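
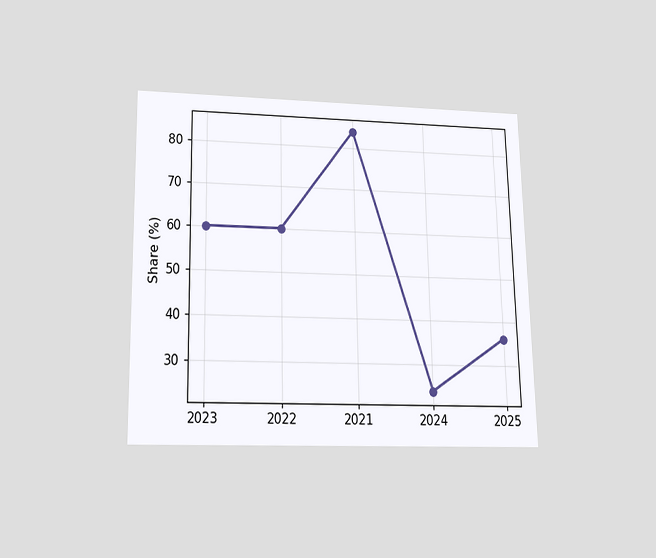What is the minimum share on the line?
24%

The chart is viewed slightly from below. The lowest point is at 2024, and reading across to the y-axis gives 24%.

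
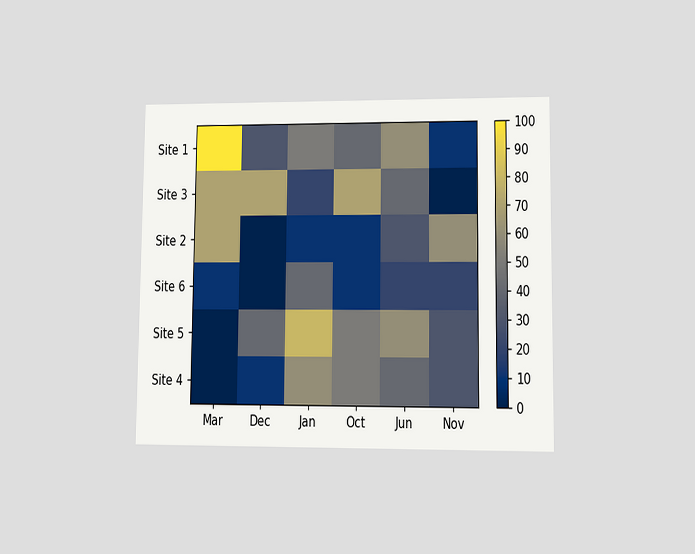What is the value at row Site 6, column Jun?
The chart is viewed at a slight angle. Matching cell (Site 6, Jun) against the colorbar gives 20.

20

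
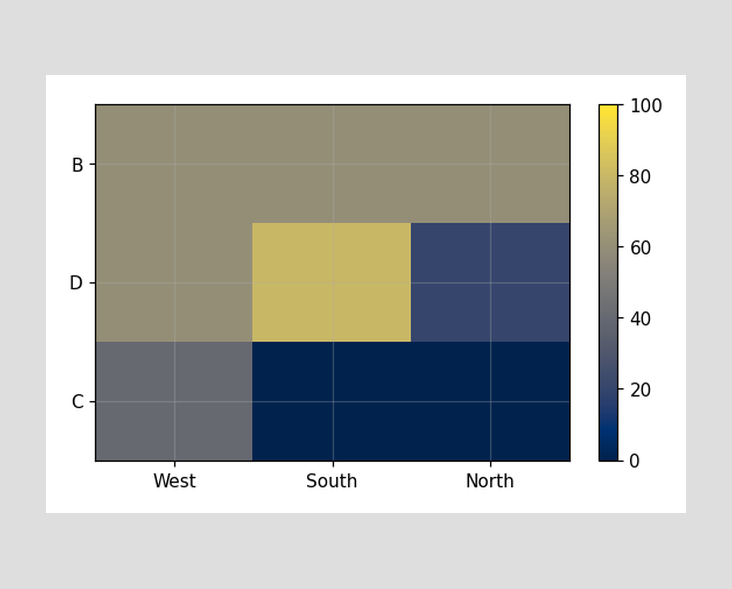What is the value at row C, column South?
Matching cell (C, South) against the colorbar gives 0.

0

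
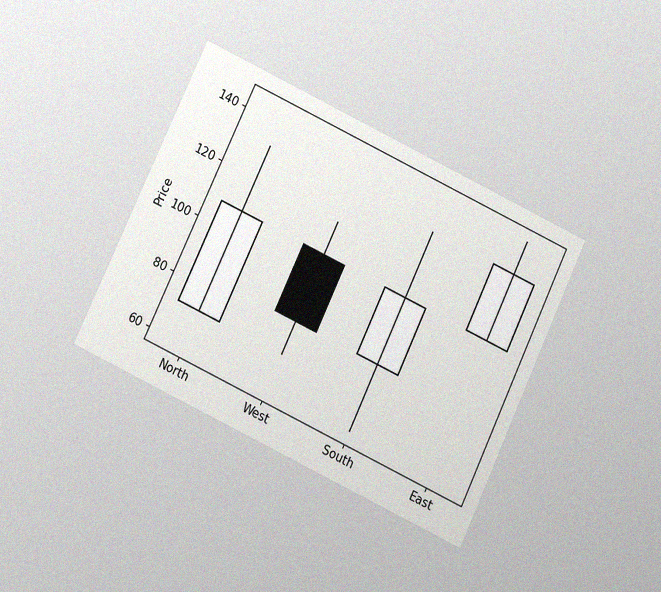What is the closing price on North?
The chart is tilted about 25° clockwise and viewed at a slight angle, with some photo noise. The North candle closes at 108.

108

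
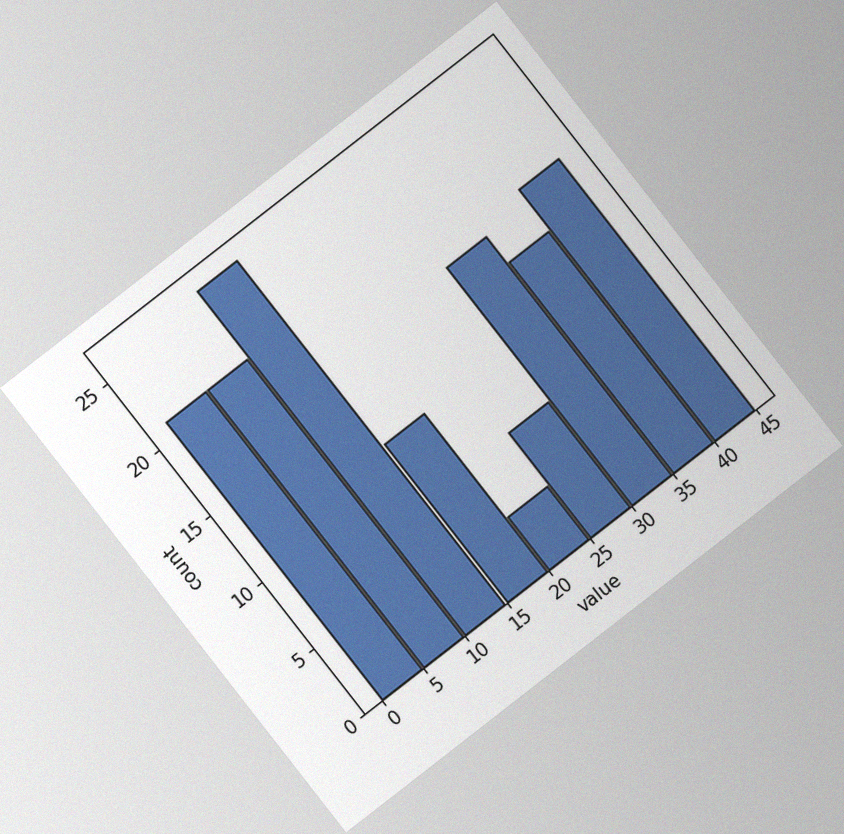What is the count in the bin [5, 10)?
21

The chart is tilted about 38° counter-clockwise, with some photo noise. The [5, 10) bin has height 21.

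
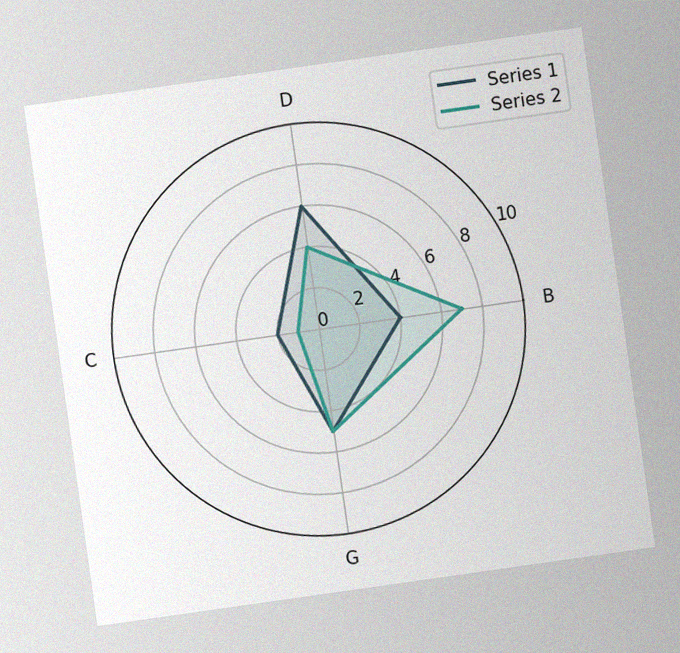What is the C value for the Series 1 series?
2

The chart is tilted about 8° counter-clockwise, with some photo noise. On the C axis, Series 1 reaches 2.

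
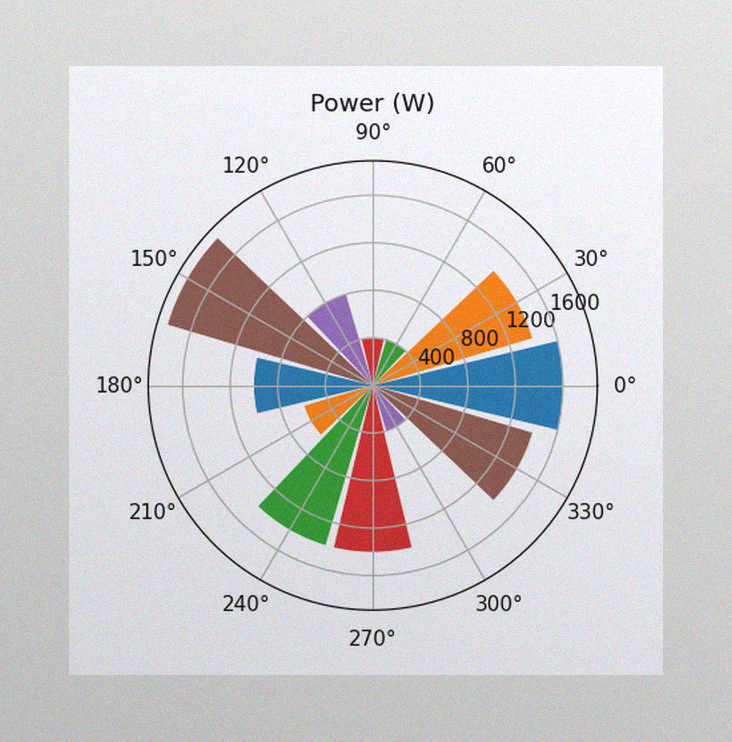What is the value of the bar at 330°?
1400W

The image has some photo noise and uneven lighting. The bar at 330° reaches 1400W on the radial axis.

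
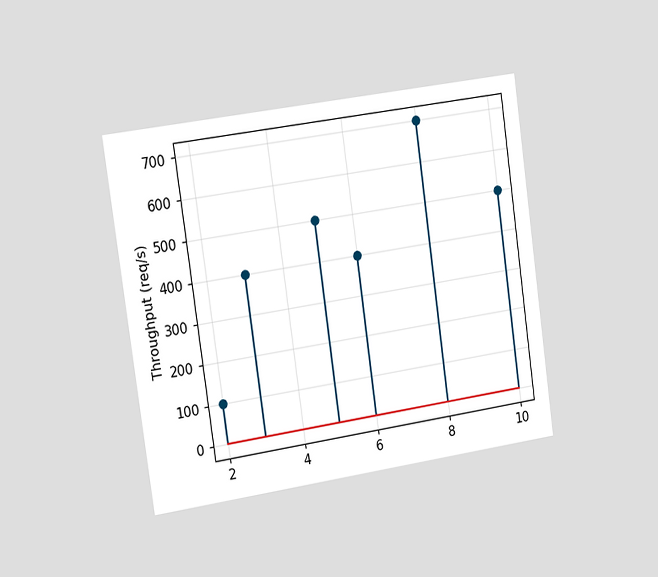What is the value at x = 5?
500req/s

The chart is tilted about 8° counter-clockwise and viewed slightly from the left. The stem at x=5 reaches 500req/s.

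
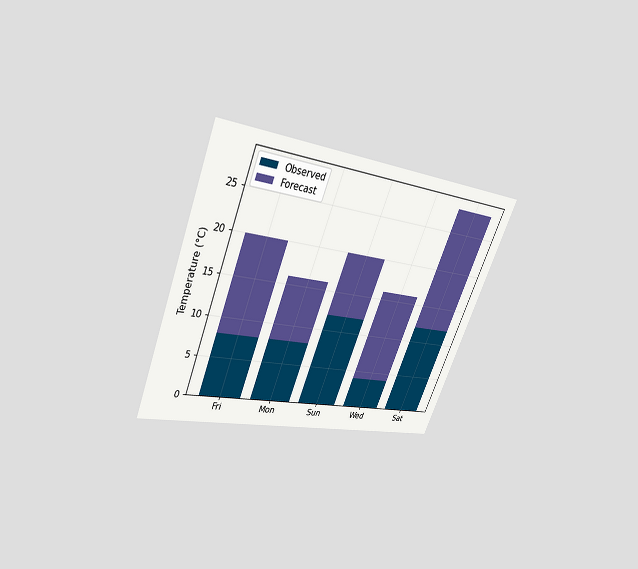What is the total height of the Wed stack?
16°C

The chart is tilted about 22° clockwise and viewed slightly from above. The Wed stack's top reaches 16°C on the y-axis.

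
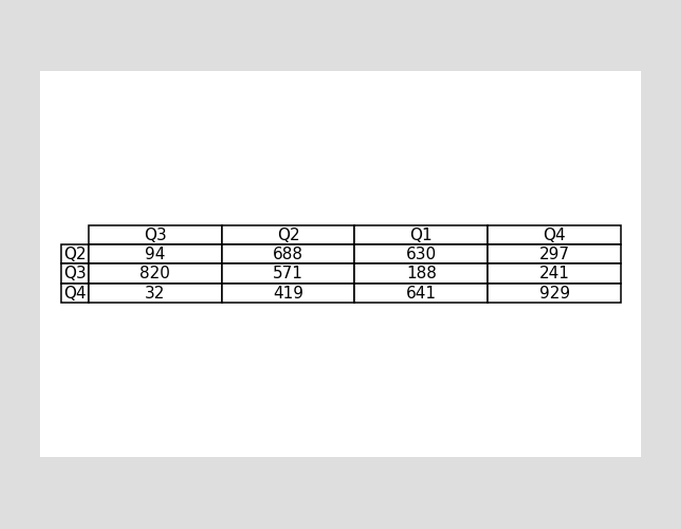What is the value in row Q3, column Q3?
820

The (Q3, Q3) cell reads 820.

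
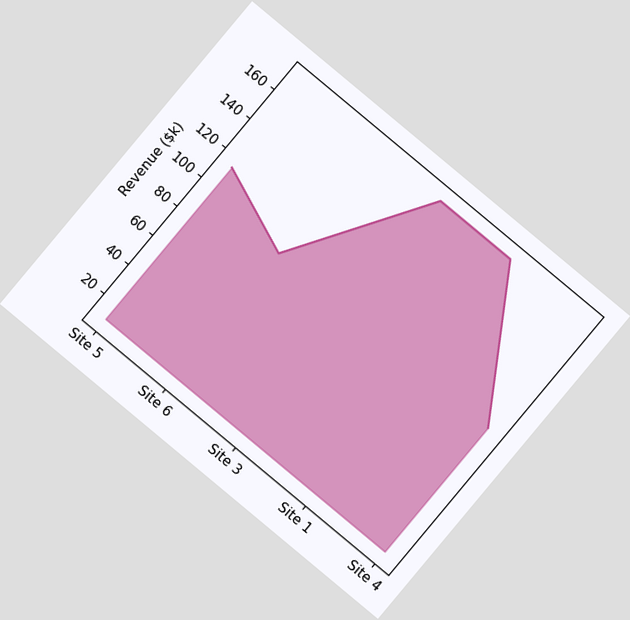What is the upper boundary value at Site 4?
$95k

The chart is tilted about 40° clockwise. At Site 4 the upper boundary is at $95k.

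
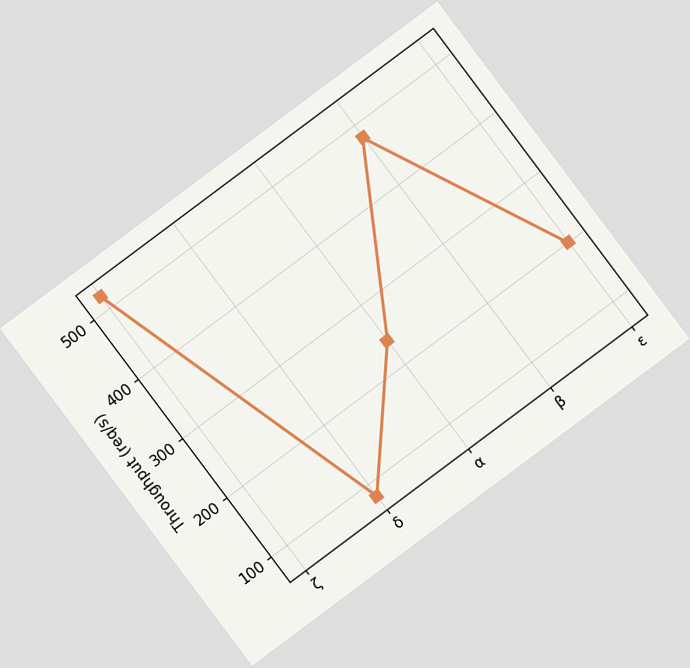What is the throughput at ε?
200req/s

The chart is tilted about 37° counter-clockwise. At ε, the line is at 200req/s.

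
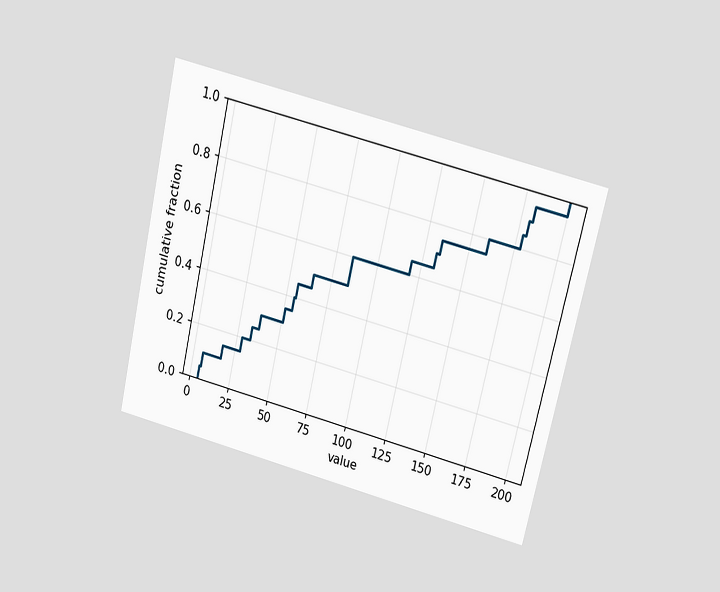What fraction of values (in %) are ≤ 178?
85%

The chart is tilted about 13° clockwise and viewed at a slight angle. At x=178 the ECDF step is at 85%.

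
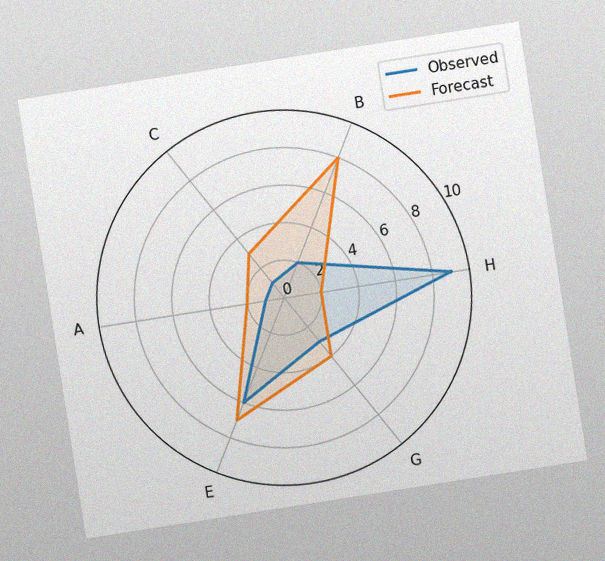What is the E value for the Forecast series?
7

The chart is tilted about 9° counter-clockwise, with some photo noise. On the E axis, Forecast reaches 7.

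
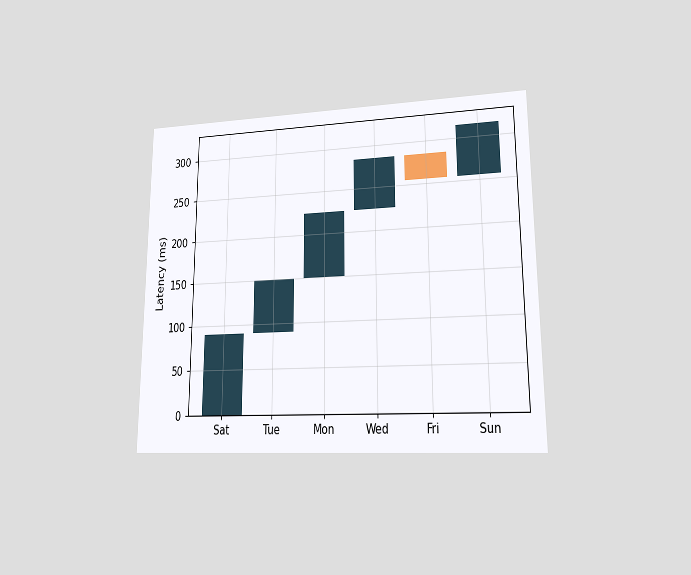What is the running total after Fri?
The chart is viewed at a slight angle. After Fri the running total reaches 255ms.

255ms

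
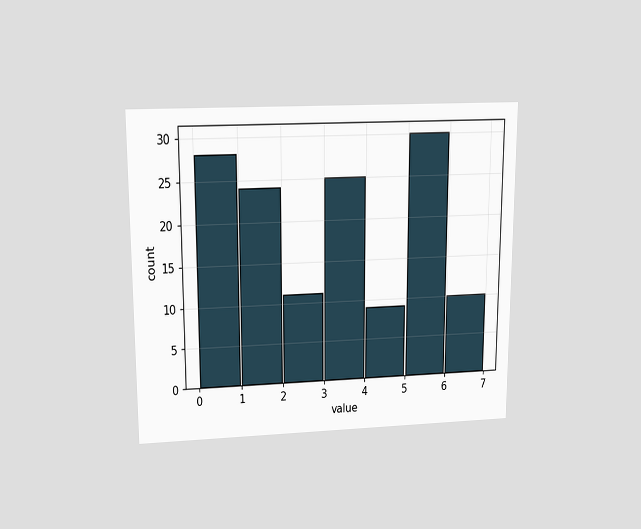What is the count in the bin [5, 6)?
30

The chart is viewed slightly from above. The [5, 6) bin has height 30.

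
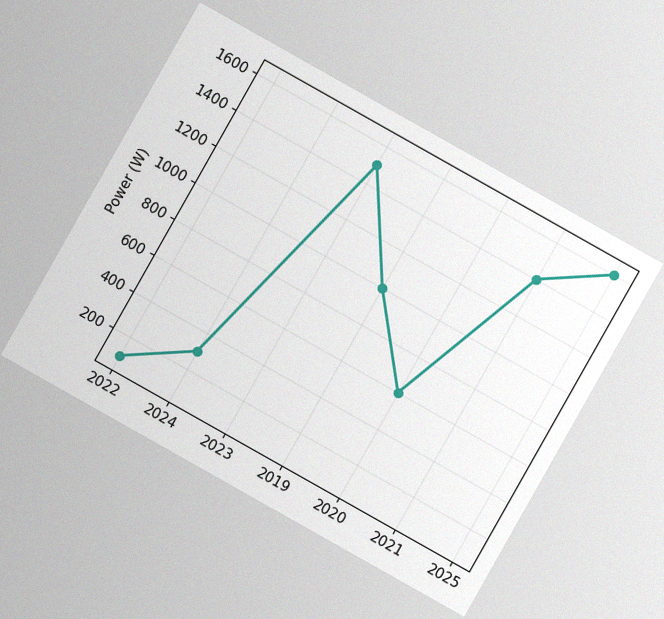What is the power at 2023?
The chart is tilted about 29° clockwise, with some photo noise. At 2023, the line is at 1500W.

1500W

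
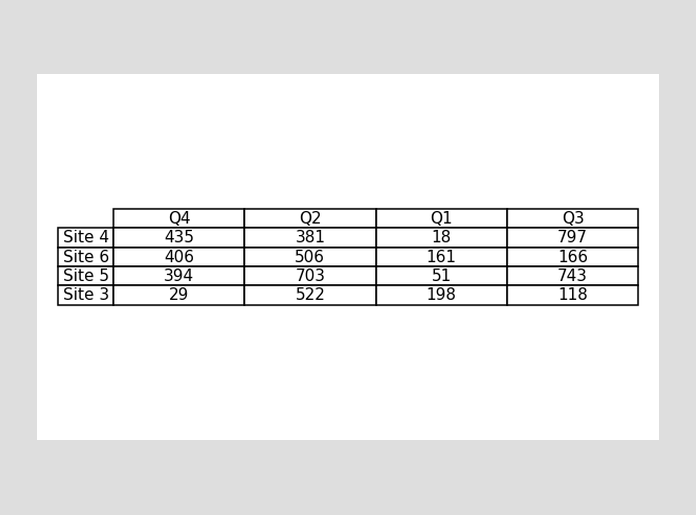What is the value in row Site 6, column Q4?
The (Site 6, Q4) cell reads 406.

406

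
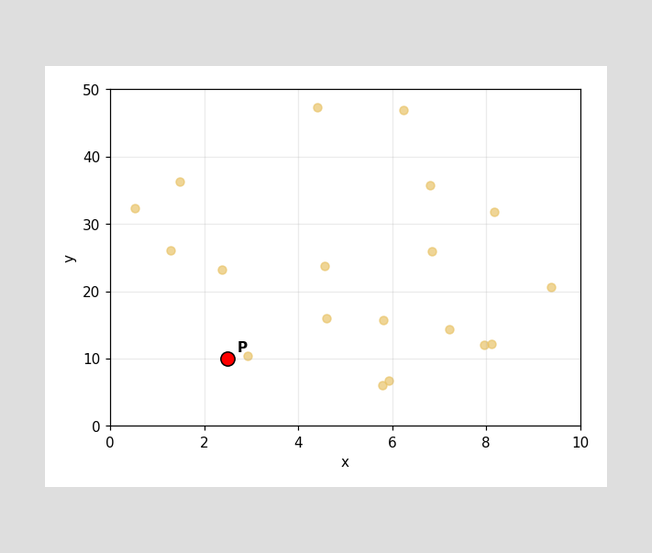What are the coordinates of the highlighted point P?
Following the gridlines from P to each axis, P sits at (2.5, 10).

(2.5, 10)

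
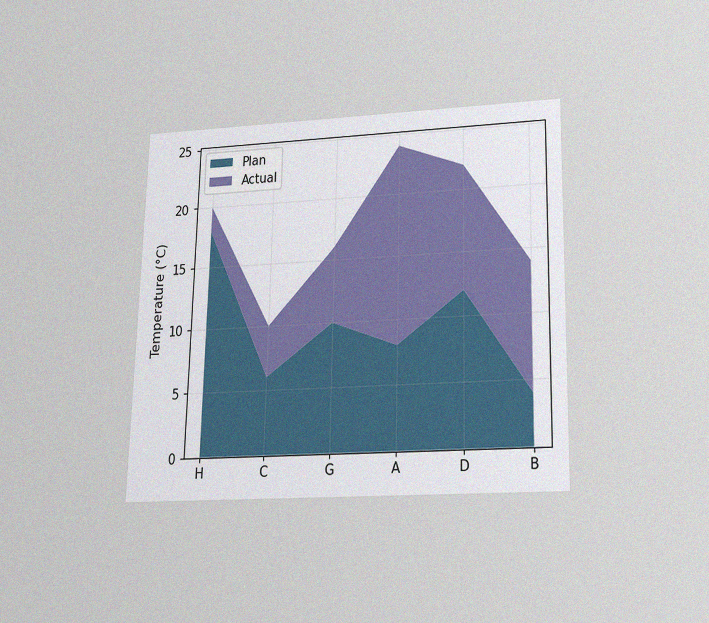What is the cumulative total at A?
The chart is viewed slightly from below, with some photo noise. The stacked total at A reaches 24°C.

24°C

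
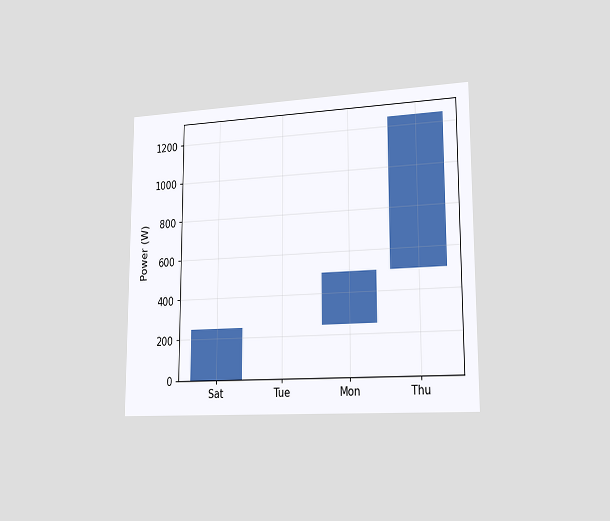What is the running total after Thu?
1250W

The chart is viewed slightly from the right. After Thu the running total reaches 1250W.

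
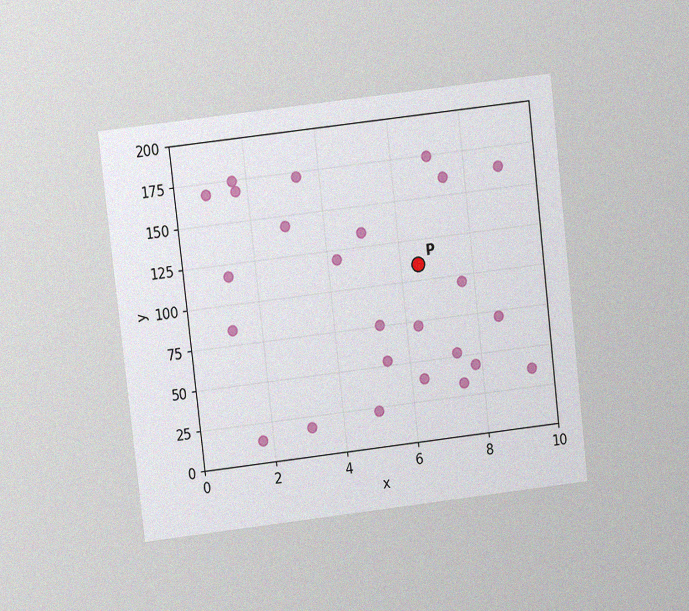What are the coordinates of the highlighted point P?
The chart is tilted about 7° counter-clockwise and viewed at a slight angle, with some photo noise. Following the gridlines from P to each axis, P sits at (6.5, 110).

(6.5, 110)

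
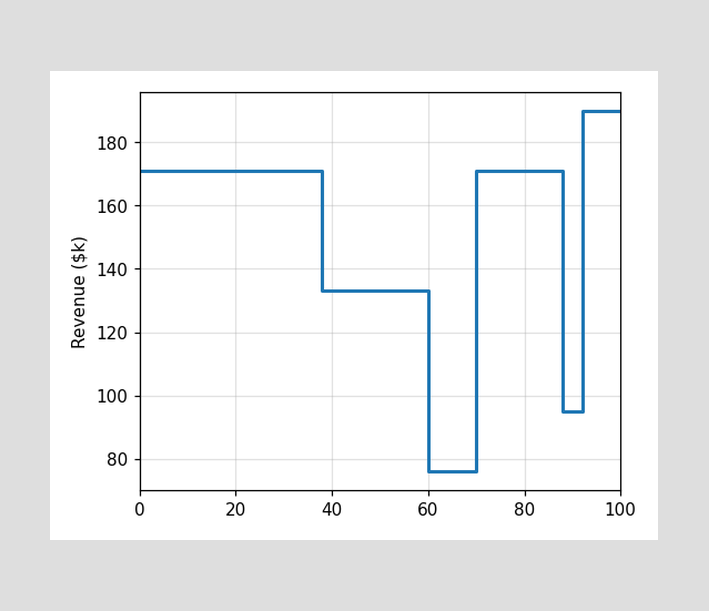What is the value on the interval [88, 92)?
$95k

On [88, 92) the step sits at $95k.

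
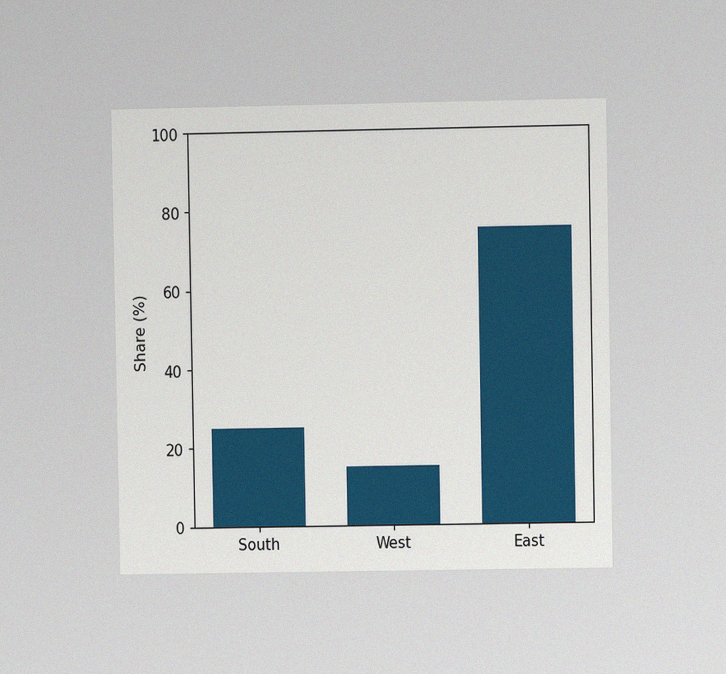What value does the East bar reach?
The chart is viewed at a slight angle, with some photo noise. Reading along the chart's y-axis, the East bar reaches 75%.

75%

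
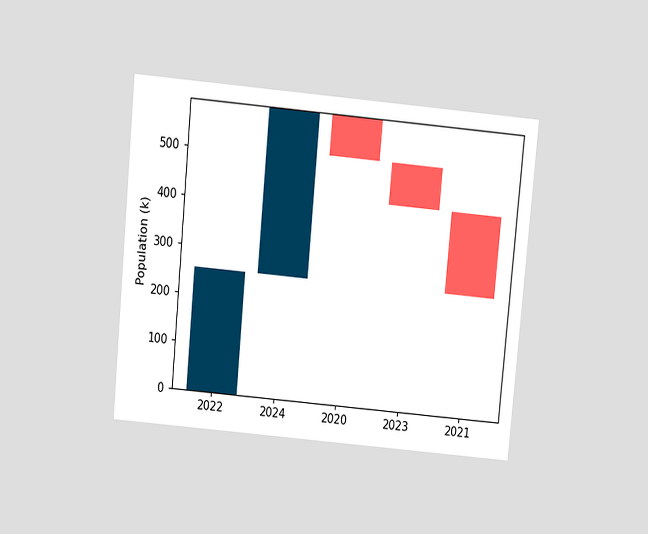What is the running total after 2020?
510k

The chart is tilted about 5° clockwise and viewed slightly from above. After 2020 the running total reaches 510k.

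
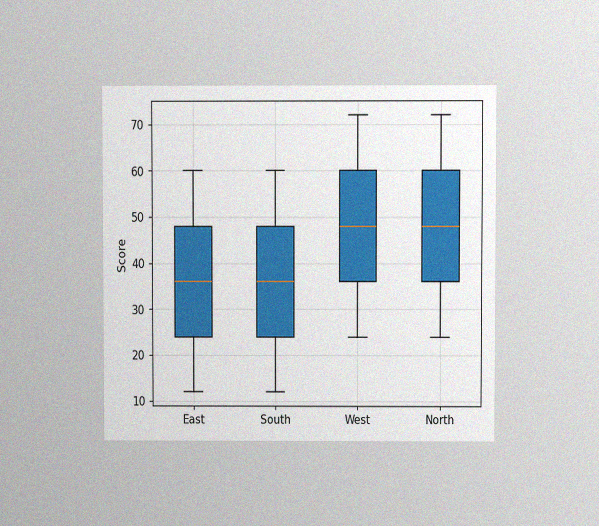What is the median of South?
36

The chart is viewed at a slight angle, with some photo noise. The median line in the South box sits at 36.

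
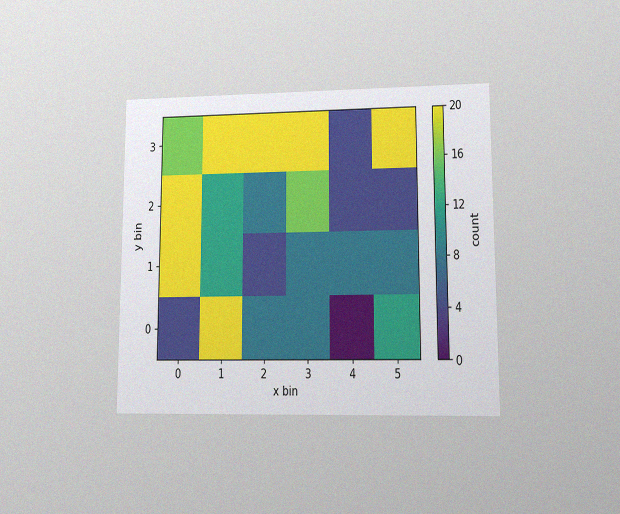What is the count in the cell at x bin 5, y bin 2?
4

The chart is viewed at a slight angle, with some photo noise. Matching the cell (5, 2) against the colorbar gives 4.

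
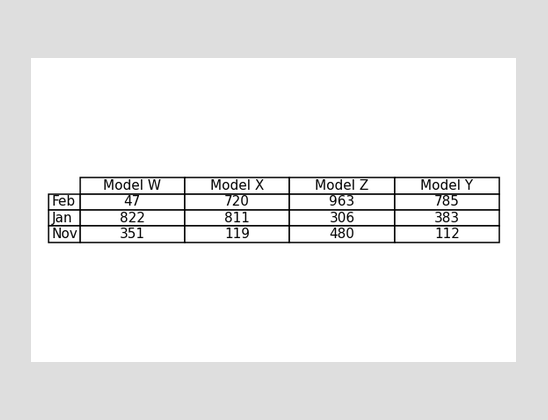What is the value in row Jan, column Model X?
811

The (Jan, Model X) cell reads 811.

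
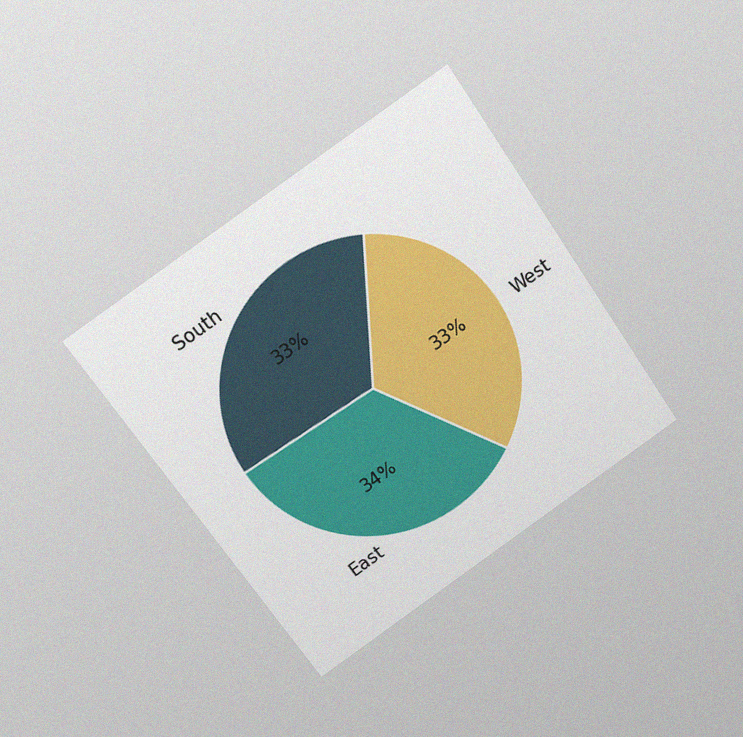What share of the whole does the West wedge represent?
The chart is tilted about 35° counter-clockwise and viewed slightly from above, with some photo noise. The West slice takes up 33% of the pie.

33%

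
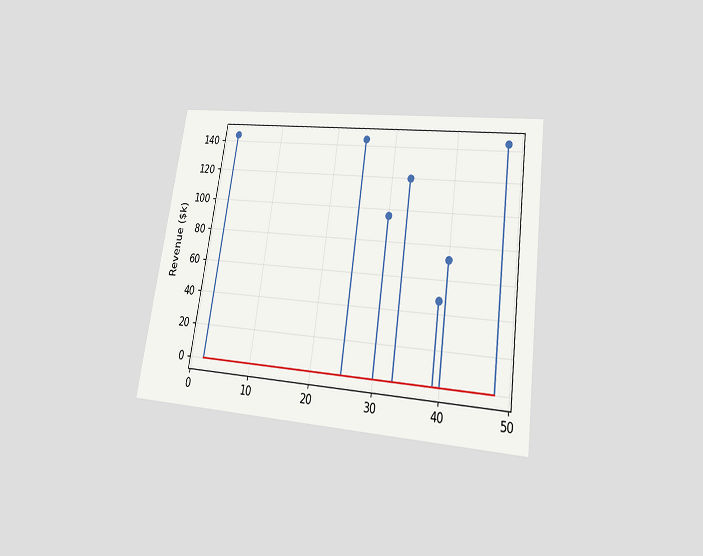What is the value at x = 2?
The chart is tilted about 8° clockwise and viewed slightly from below. The stem at x=2 reaches $144k.

$144k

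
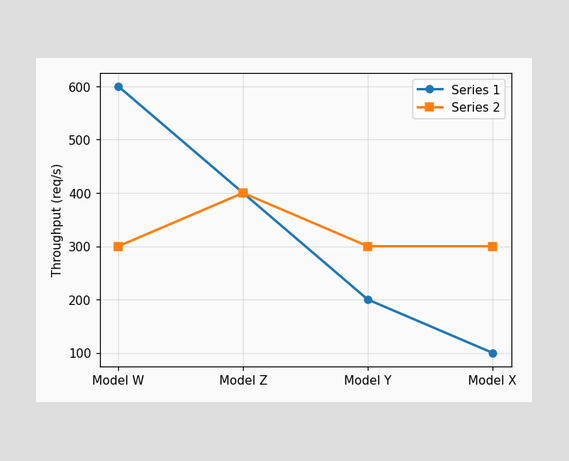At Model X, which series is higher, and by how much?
At Model X, Series 2 sits above the other line by 200req/s.

Series 2, by 200req/s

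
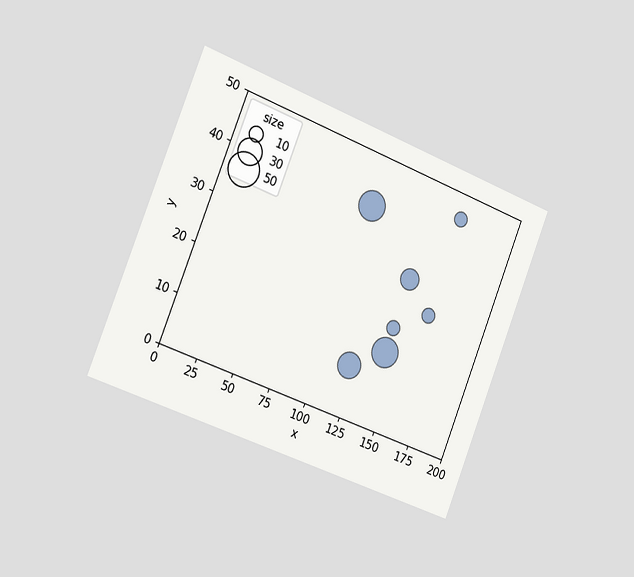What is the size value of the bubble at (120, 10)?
The chart is tilted about 21° clockwise and viewed slightly from the left. Matching the bubble at (120, 10) against the size legend gives 30.

30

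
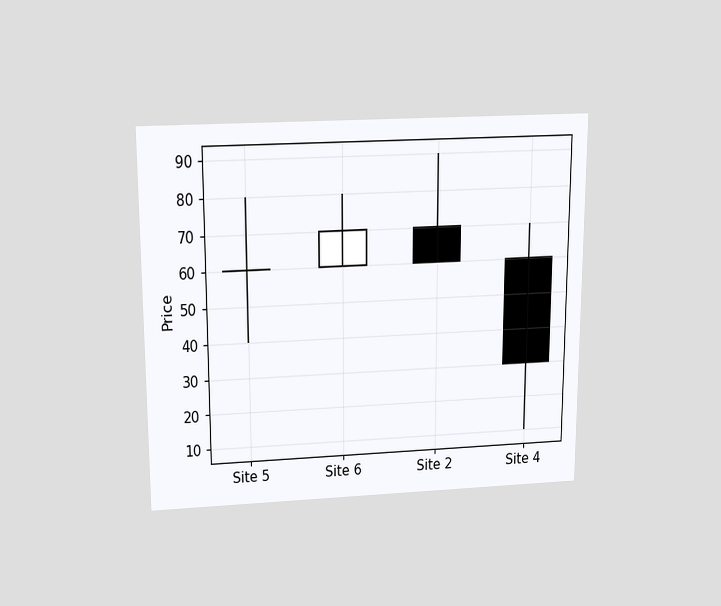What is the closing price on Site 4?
The chart is viewed slightly from above. The Site 4 candle closes at 30.

30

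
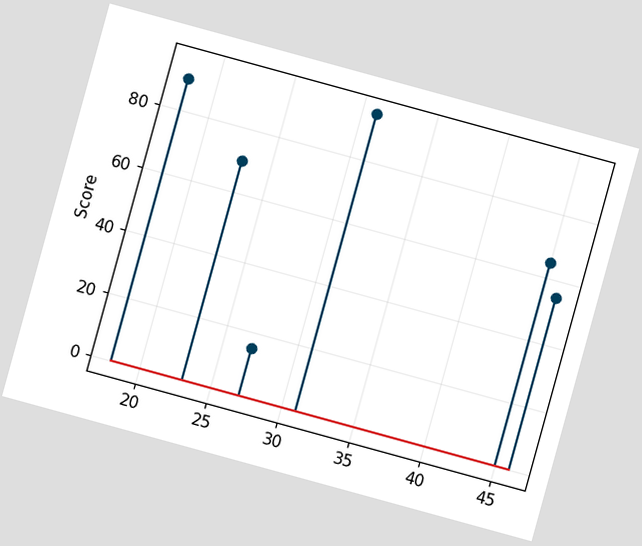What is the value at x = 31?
95

The chart is tilted about 15° clockwise. The stem at x=31 reaches 95.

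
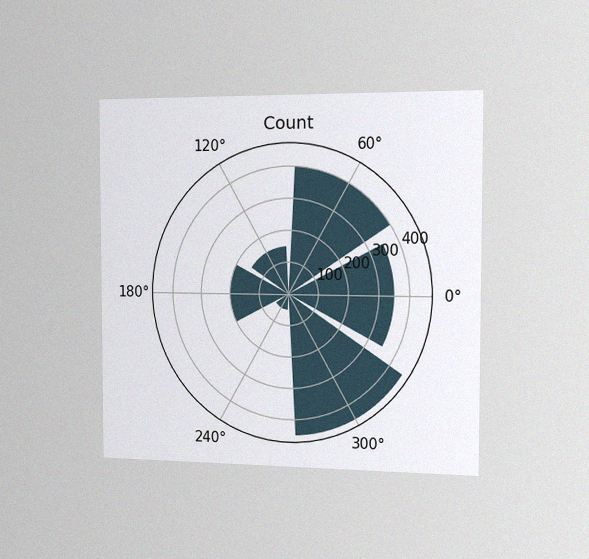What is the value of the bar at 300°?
The chart is viewed slightly from the right, with some photo noise. The bar at 300° reaches 450 on the radial axis.

450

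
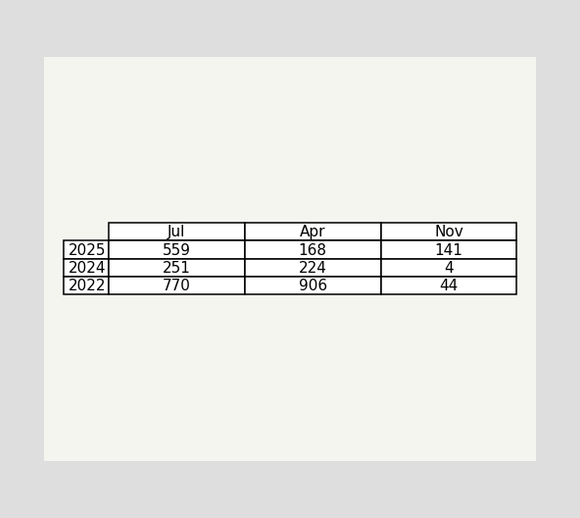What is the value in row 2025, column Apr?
168

The (2025, Apr) cell reads 168.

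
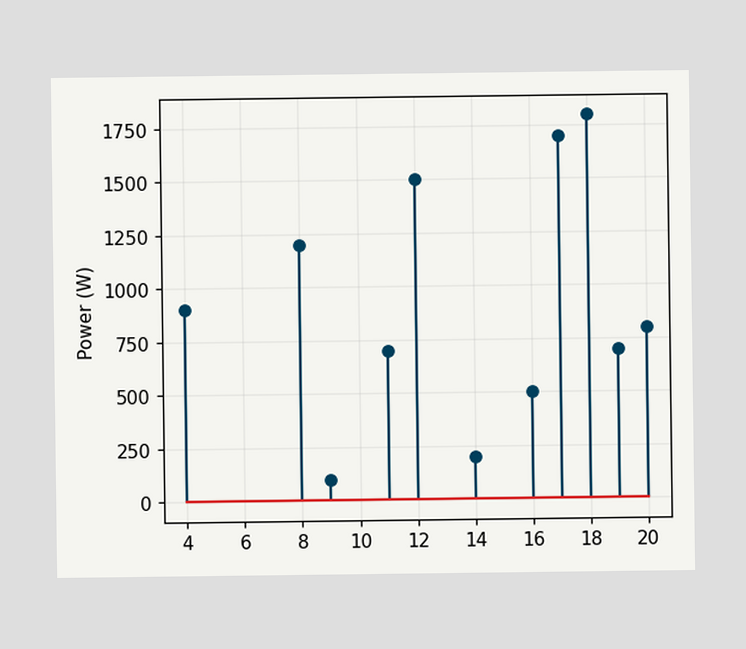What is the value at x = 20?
The stem at x=20 reaches 800W.

800W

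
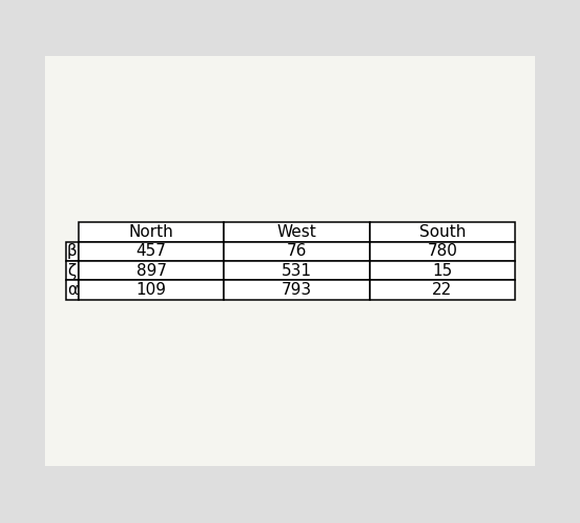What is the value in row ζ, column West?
The (ζ, West) cell reads 531.

531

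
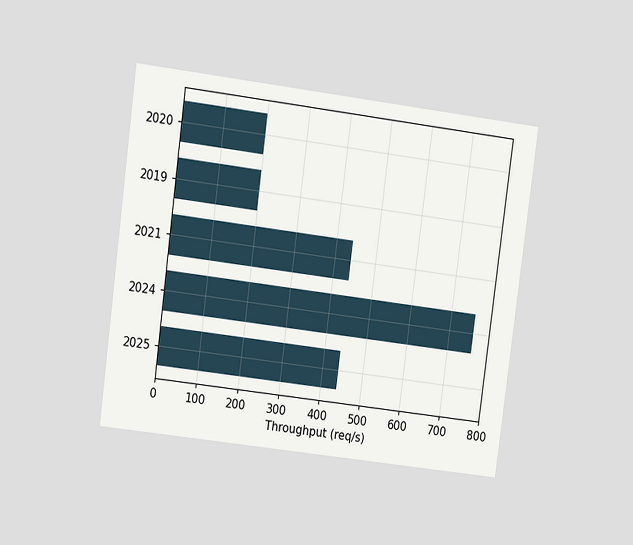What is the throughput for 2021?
440req/s

The chart is tilted about 7° clockwise and viewed at a slight angle. Reading along the chart's x-axis, the 2021 bar reaches 440req/s.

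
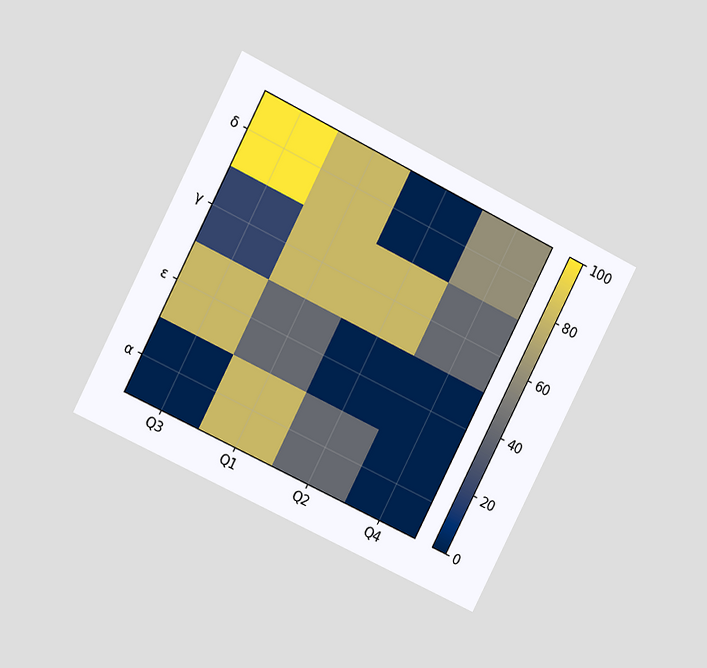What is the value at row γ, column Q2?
80

The chart is tilted about 27° clockwise and viewed slightly from the left. Matching cell (γ, Q2) against the colorbar gives 80.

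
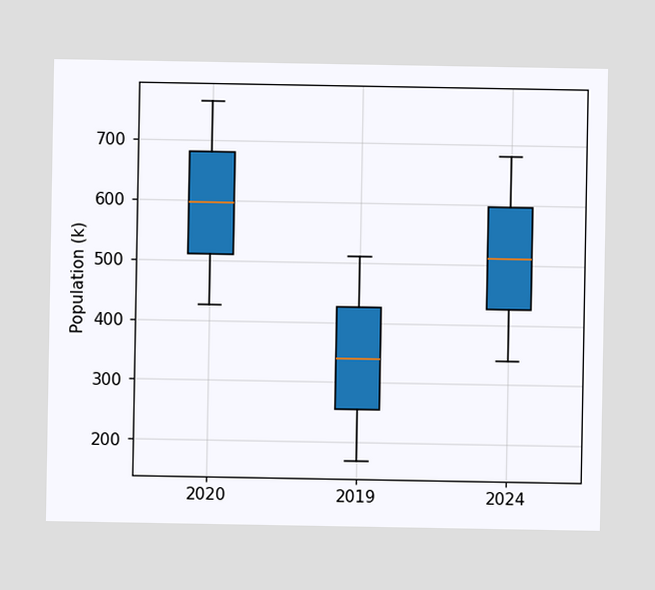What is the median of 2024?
510k

The median line in the 2024 box sits at 510k.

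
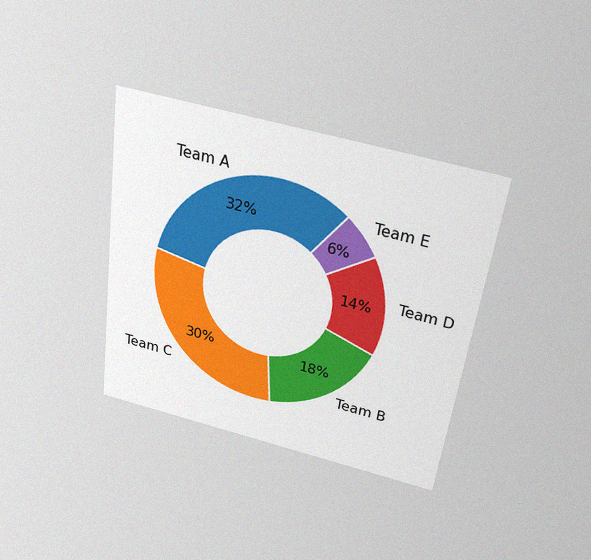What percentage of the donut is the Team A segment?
The chart is tilted about 8° clockwise and viewed slightly from above, with some photo noise. The Team A segment takes up 32% of the ring.

32%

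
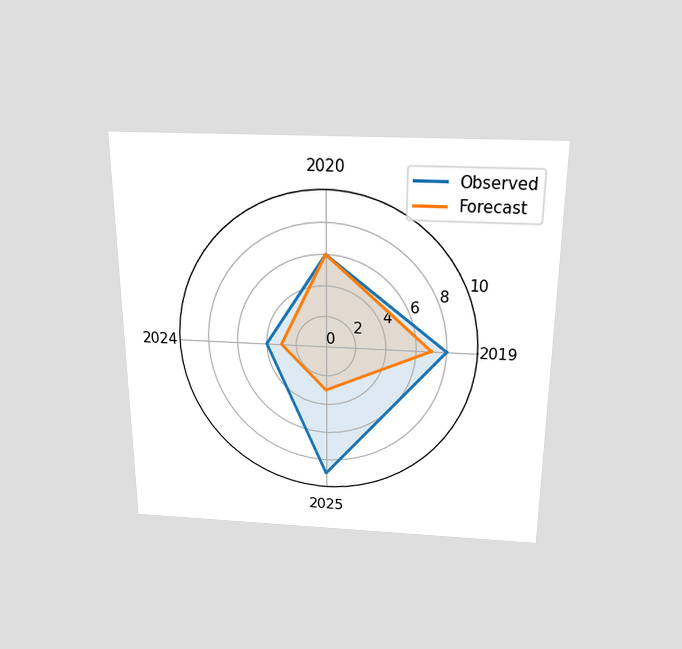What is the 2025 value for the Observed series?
9

The chart is viewed slightly from above. On the 2025 axis, Observed reaches 9.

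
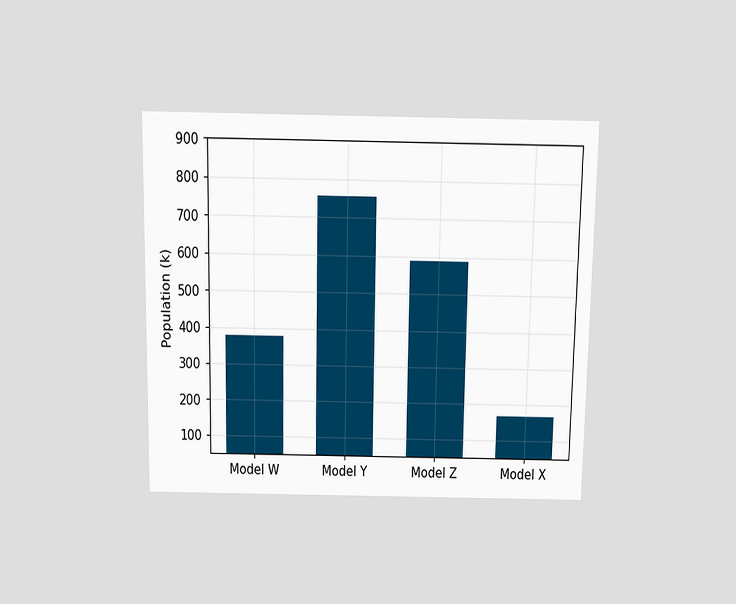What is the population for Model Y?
The chart is viewed slightly from above. Reading along the chart's y-axis, the Model Y bar reaches 756k.

756k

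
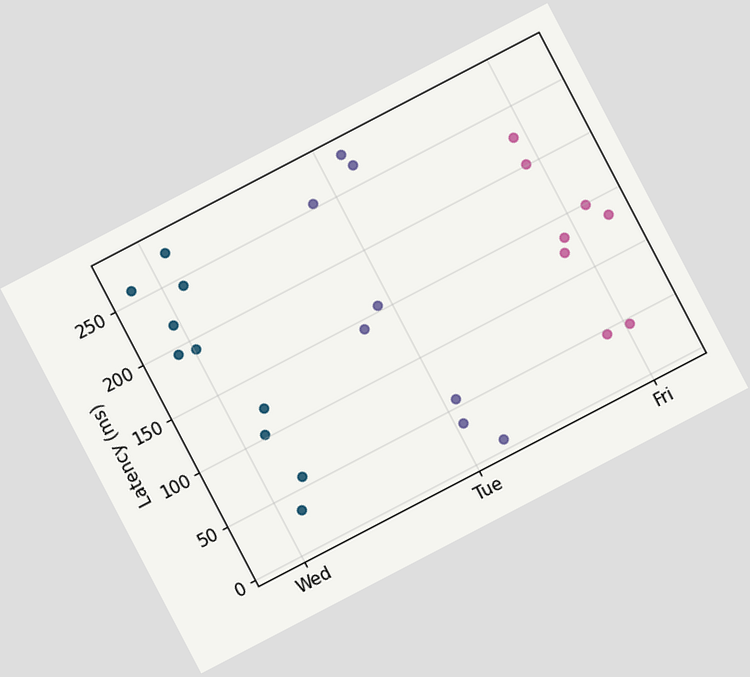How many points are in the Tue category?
8

The chart is tilted about 28° counter-clockwise. Counting the markers in the Tue column gives 8.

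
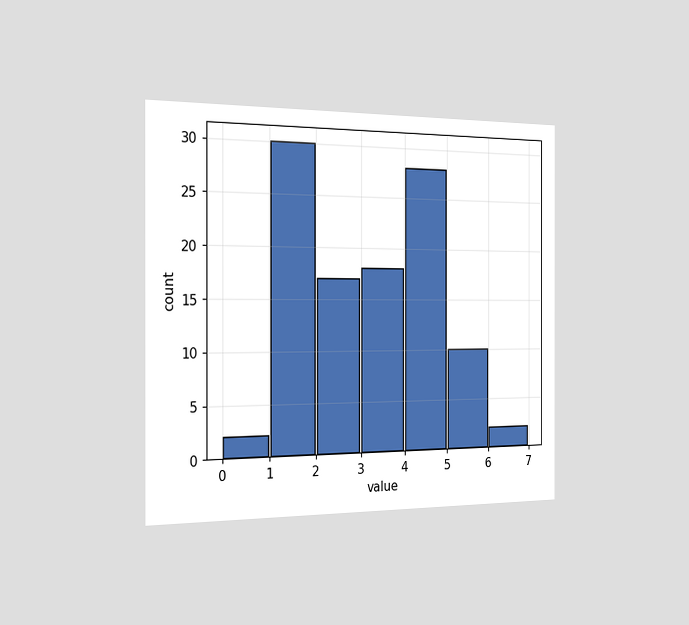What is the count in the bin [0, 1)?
The chart is viewed slightly from the left. The [0, 1) bin has height 2.

2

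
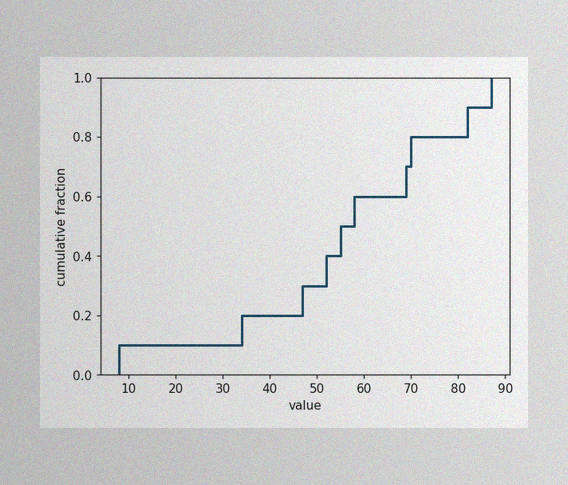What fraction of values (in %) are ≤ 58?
The image has some photo noise and uneven lighting. At x=58 the ECDF step is at 60%.

60%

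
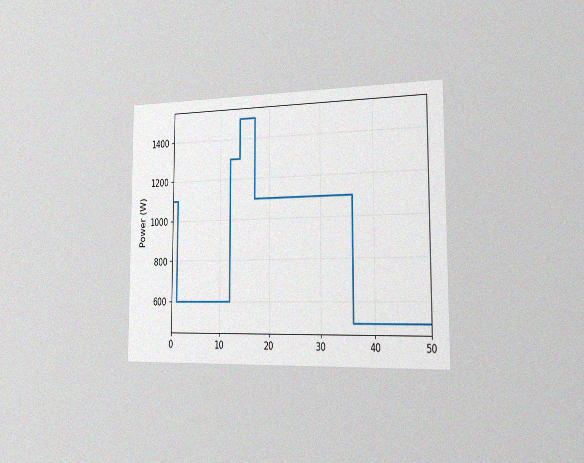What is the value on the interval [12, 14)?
1300W

The chart is viewed slightly from the right, with some photo noise. On [12, 14) the step sits at 1300W.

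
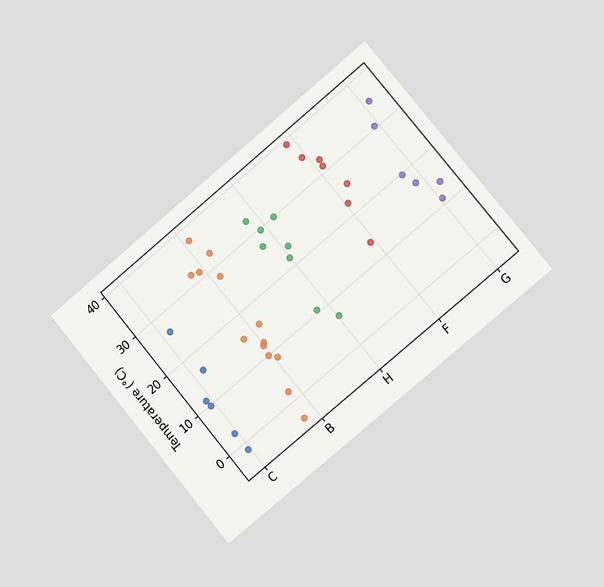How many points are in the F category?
The chart is tilted about 40° counter-clockwise and viewed slightly from the right. Counting the markers in the F column gives 7.

7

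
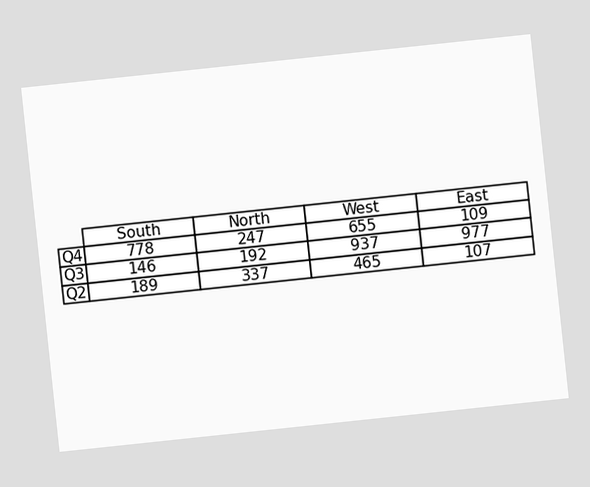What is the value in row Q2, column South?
189

The chart is tilted about 6° counter-clockwise. The (Q2, South) cell reads 189.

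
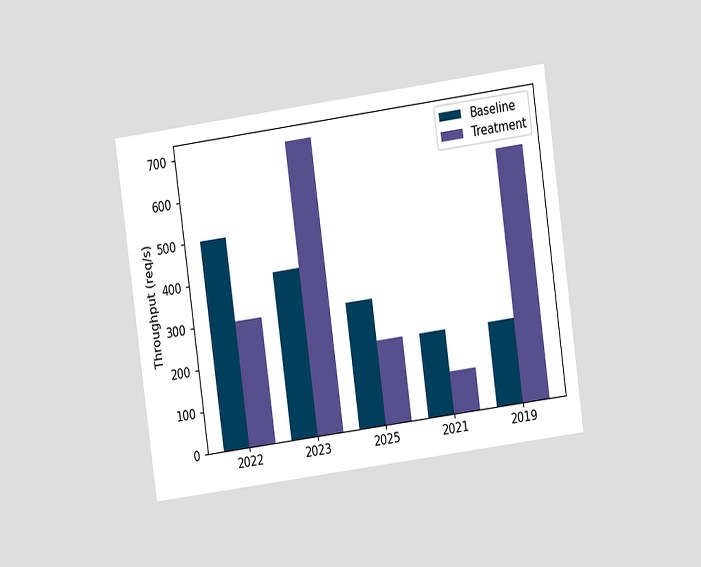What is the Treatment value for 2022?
The chart is tilted about 8° counter-clockwise and viewed at a slight angle. The Treatment bar at 2022 reaches 300req/s on the y-axis.

300req/s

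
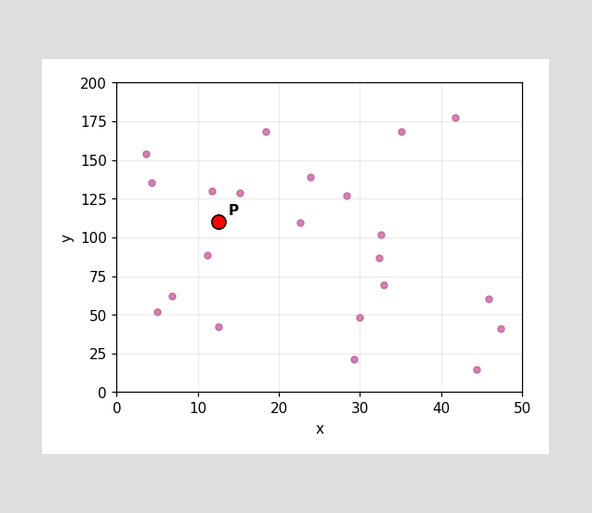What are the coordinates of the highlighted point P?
Following the gridlines from P to each axis, P sits at (12.5, 110).

(12.5, 110)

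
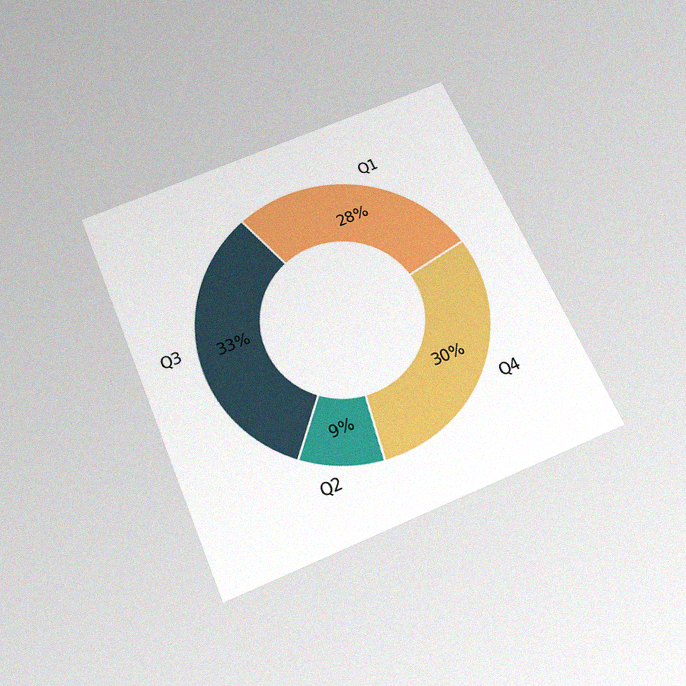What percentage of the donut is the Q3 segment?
33%

The chart is tilted about 23° counter-clockwise and viewed slightly from below, with some photo noise. The Q3 segment takes up 33% of the ring.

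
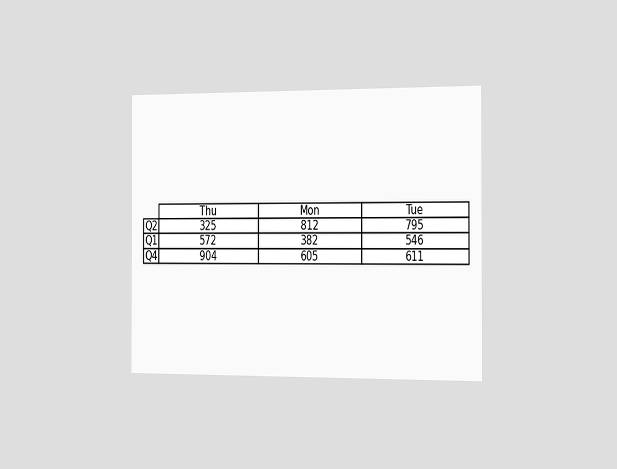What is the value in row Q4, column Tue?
The chart is viewed slightly from the right. The (Q4, Tue) cell reads 611.

611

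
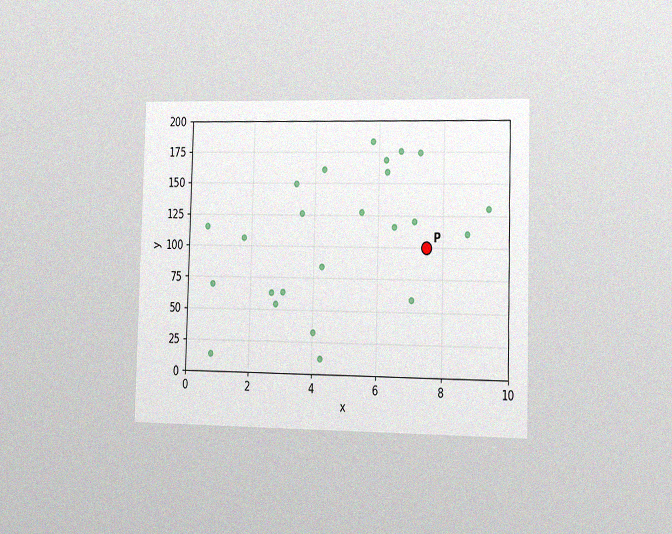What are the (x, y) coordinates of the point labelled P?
(7.5, 100)

The chart is viewed slightly from the right, with some photo noise. Following the gridlines from P to each axis, P sits at (7.5, 100).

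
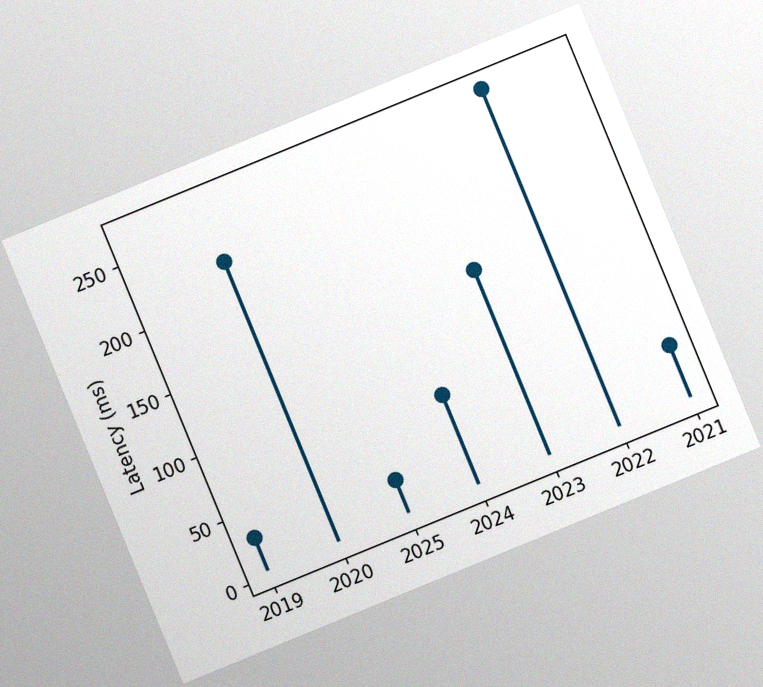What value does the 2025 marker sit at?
The chart is tilted about 22° counter-clockwise, with some photo noise. The 2025 marker sits at 30ms.

30ms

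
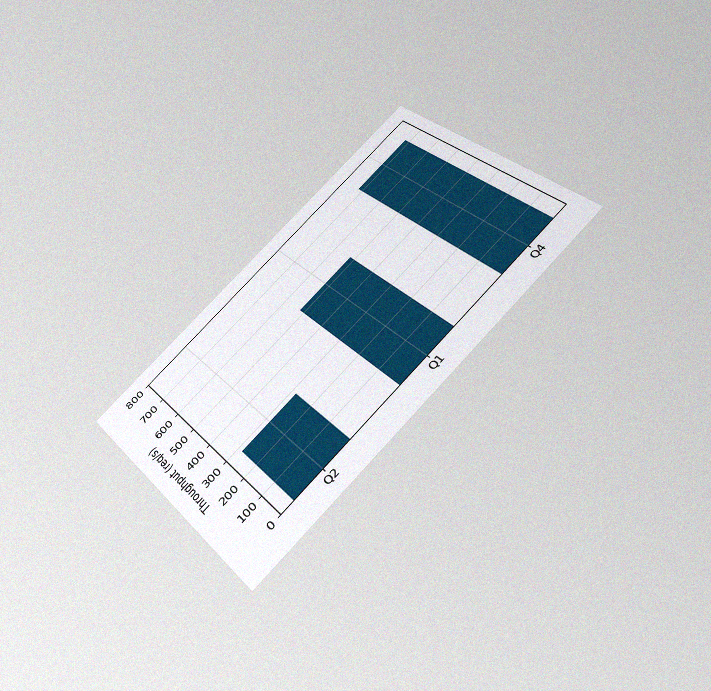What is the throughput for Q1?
The chart is tilted about 40° counter-clockwise and viewed slightly from below, with some photo noise. Reading along the chart's y-axis, the Q1 bar reaches 520req/s.

520req/s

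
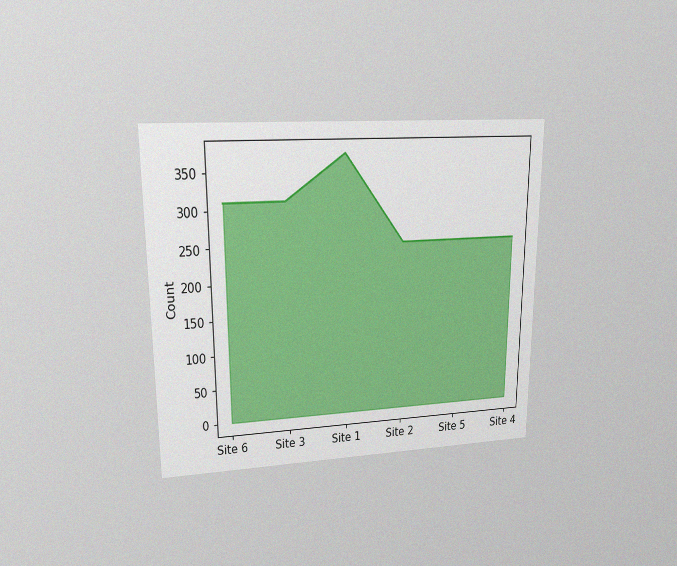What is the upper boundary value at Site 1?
372

The chart is viewed at a slight angle, with some photo noise. At Site 1 the upper boundary is at 372.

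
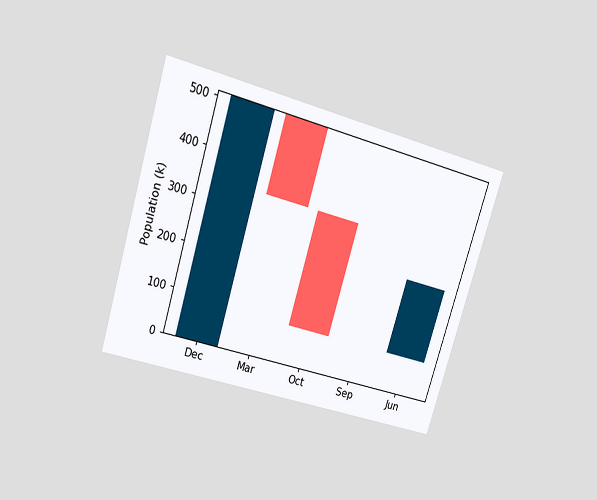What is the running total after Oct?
The chart is tilted about 17° clockwise and viewed slightly from above. After Oct the running total reaches 85k.

85k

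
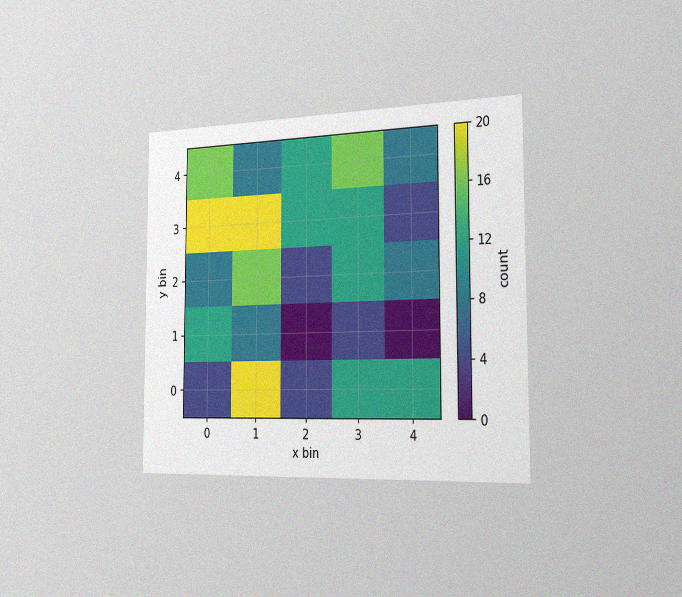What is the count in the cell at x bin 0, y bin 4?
The chart is viewed slightly from the right, with some photo noise. Matching the cell (0, 4) against the colorbar gives 16.

16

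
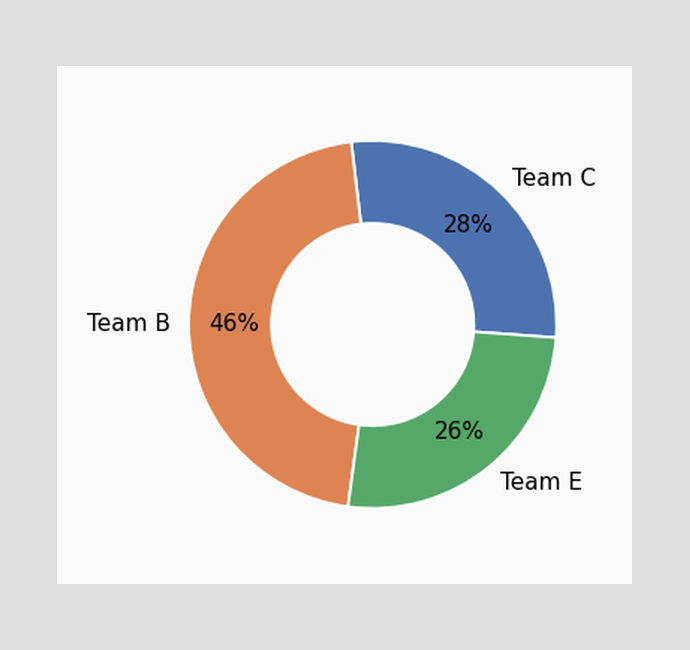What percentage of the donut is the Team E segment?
26%

The Team E segment takes up 26% of the ring.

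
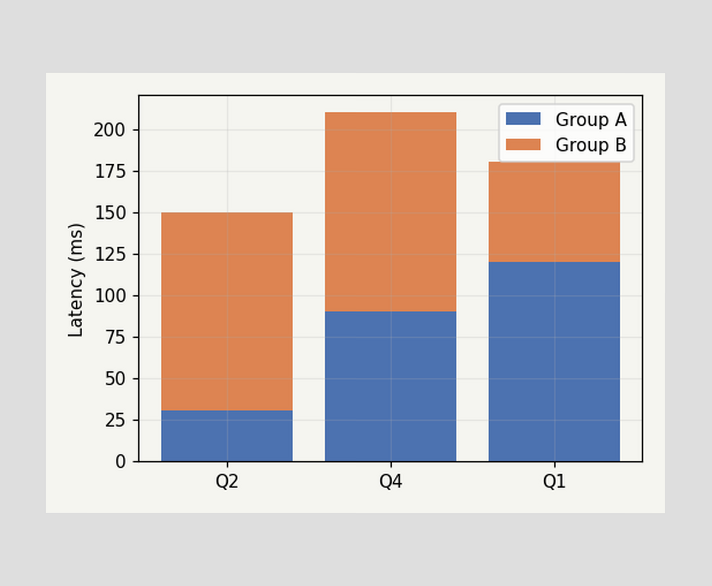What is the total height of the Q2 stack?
The Q2 stack's top reaches 150ms on the y-axis.

150ms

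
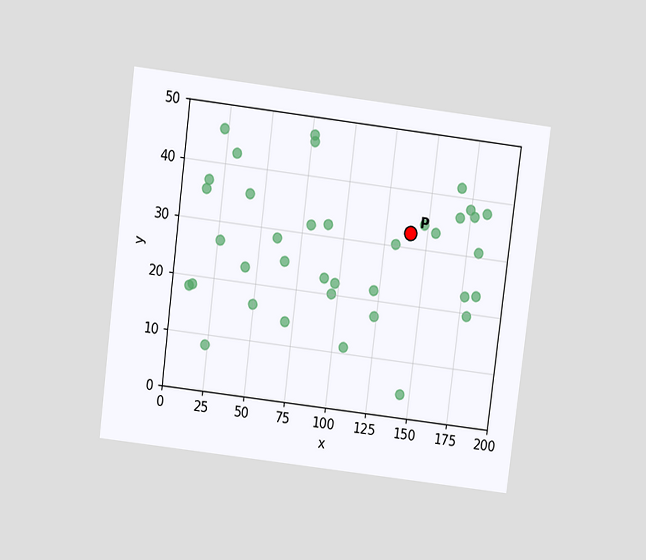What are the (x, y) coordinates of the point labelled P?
The chart is tilted about 7° clockwise and viewed slightly from above. Following the gridlines from P to each axis, P sits at (140, 32.5).

(140, 32.5)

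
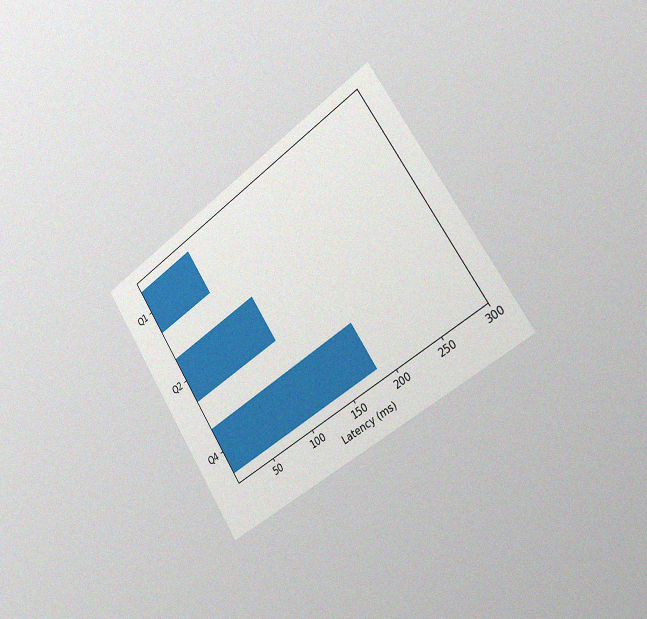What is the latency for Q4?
The chart is tilted about 34° counter-clockwise and viewed slightly from the right, with some photo noise. Reading along the chart's x-axis, the Q4 bar reaches 185ms.

185ms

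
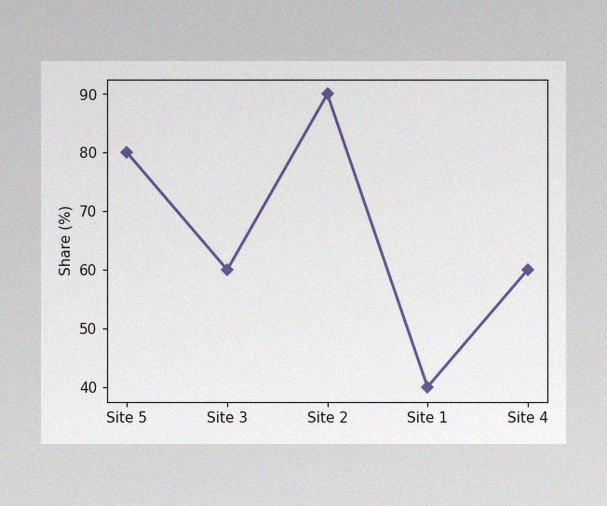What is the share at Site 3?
The image has some photo noise and uneven lighting. At Site 3, the line is at 60%.

60%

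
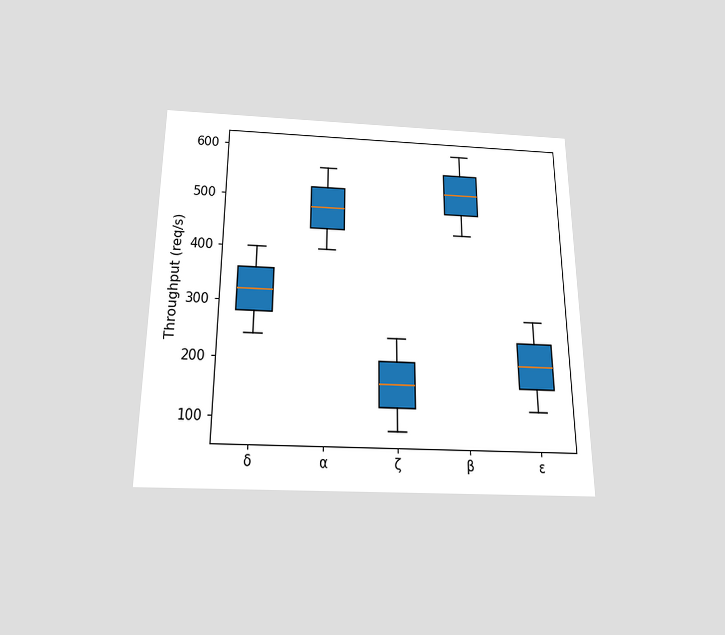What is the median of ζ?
160req/s

The chart is viewed slightly from below. The median line in the ζ box sits at 160req/s.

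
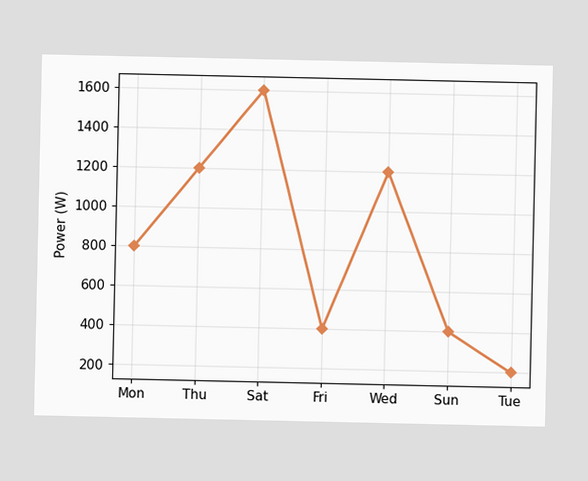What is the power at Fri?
At Fri, the line is at 400W.

400W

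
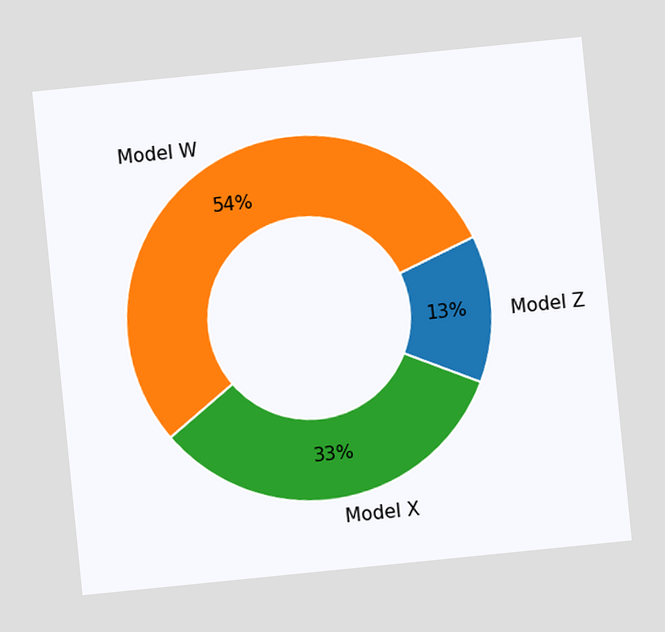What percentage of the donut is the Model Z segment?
13%

The chart is tilted about 6° counter-clockwise. The Model Z segment takes up 13% of the ring.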